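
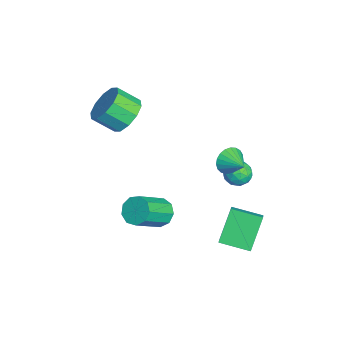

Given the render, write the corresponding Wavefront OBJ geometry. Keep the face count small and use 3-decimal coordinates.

v -1.582 3.135 1.071
v -1.206 2.946 0.402
v -0.638 3.745 1.429
v -1.356 3.226 0.319
v -1.545 3.491 0.366
v -1.74 3.694 0.535
v -1.908 3.8 0.797
v -2.02 3.792 1.106
v -2.056 3.67 1.408
v -2.01 3.455 1.653
v -1.89 3.185 1.797
v -1.717 2.906 1.815
v -1.52 2.667 1.704
v -1.335 2.509 1.484
v -1.192 2.459 1.193
v -1.116 2.526 0.88
v -1.121 2.698 0.601
v 0.929 3.042 -0.103
v 1.573 2.958 0.382
v 1.358 4.498 -0.419
v 2.001 4.414 0.065
v 1.979 2.406 -1.605
v 2.622 2.322 -1.121
v 2.407 3.862 -1.922
v 3.051 3.778 -1.437
v -3.62 -1.641 2.905
v -2.648 -2.021 2.589
v -2.789 -3.119 3.479
v -3.76 -2.739 3.795
v -2.55 -1.609 3.113
v -2.691 -2.707 4.003
v -2.861 -1.209 3.557
v -3.001 -2.307 4.447
v -3.461 -0.974 3.753
v -3.602 -2.072 4.642
v -4.122 -0.994 3.624
v -4.263 -2.092 4.514
v -4.591 -1.261 3.221
v -4.732 -2.359 4.111
v -4.689 -1.673 2.697
v -4.83 -2.771 3.587
v -4.379 -2.073 2.253
v -4.519 -3.171 3.143
v -3.778 -2.308 2.058
v -3.919 -3.406 2.947
v -3.117 -2.288 2.186
v -3.258 -3.386 3.076
v 1.128 -0.323 -0.167
v 1.536 0.31 0.101
v 2.541 -0.843 1.295
v 2.132 -1.477 1.027
v 1.088 0.234 0.405
v 2.092 -0.919 1.599
v 0.658 -0.103 0.442
v 1.662 -1.256 1.635
v 0.448 -0.543 0.193
v 1.452 -1.696 1.387
v 0.556 -0.88 -0.224
v 1.56 -2.033 0.97
v 0.932 -0.957 -0.614
v 1.936 -2.11 0.58
v 1.399 -0.737 -0.795
v 2.404 -1.891 0.399
v 1.74 -0.324 -0.682
v 2.744 -1.477 0.511
v 1.794 0.09 -0.328
v 2.798 -1.064 0.866
v -2.559 3.63 0.031
v -2.237 4.144 -0.439
v -1.503 2.976 0.039
v -1.181 3.49 -0.431
v -1.346 3.683 0.293
v -1.998 4.087 0.289
v -1.742 3.033 -0.689
v -2.394 3.437 -0.693
v -1.731 3.775 -0.884
v -1.487 4.177 -0.277
v -2.253 2.943 -0.123
v -2.009 3.345 0.484
v -2.49 3.945 -0.205
v -1.25 3.175 -0.195
v -1.347 3.289 0.23
v -1.157 3.591 -0.046
v -2.35 3.911 0.223
v -2.161 4.213 -0.053
v -1.638 3.942 0.377
v -1.579 2.907 -0.347
v -1.39 3.209 -0.623
v -2.583 3.529 -0.354
v -2.393 3.831 -0.63
v -2.102 3.178 -0.777
v -2.004 4.03 -0.742
v -1.384 3.645 -0.738
v -1.713 3.377 -0.889
v -2.097 3.614 -0.892
v -1.86 4.266 -0.386
v -1.24 3.881 -0.381
v -1.337 3.995 0.045
v -1.72 4.232 0.042
v -1.564 4.049 -0.647
v -2.5 3.239 -0.019
v -1.88 2.854 -0.014
v -2.02 2.888 -0.442
v -2.403 3.125 -0.445
v -2.356 3.475 0.338
v -1.736 3.09 0.342
v -1.643 3.506 0.492
v -2.027 3.743 0.489
v -2.176 3.071 0.247
f 2 1 4
f 2 4 3
f 4 1 5
f 4 5 3
f 5 1 6
f 5 6 3
f 6 1 7
f 6 7 3
f 7 1 8
f 7 8 3
f 8 1 9
f 8 9 3
f 9 1 10
f 9 10 3
f 10 1 11
f 10 11 3
f 11 1 12
f 11 12 3
f 12 1 13
f 12 13 3
f 13 1 14
f 13 14 3
f 14 1 15
f 14 15 3
f 15 1 16
f 15 16 3
f 16 1 17
f 16 17 3
f 17 1 2
f 17 2 3
f 19 21 18
f 22 19 18
f 18 21 20
f 20 22 18
f 19 25 21
f 23 19 22
f 23 25 19
f 21 25 20
f 24 22 20
f 20 25 24
f 24 23 22
f 25 23 24
f 27 26 30
f 27 30 28
f 28 30 31
f 28 31 29
f 30 26 32
f 30 32 31
f 31 32 33
f 31 33 29
f 32 26 34
f 32 34 33
f 33 34 35
f 33 35 29
f 34 26 36
f 34 36 35
f 35 36 37
f 35 37 29
f 36 26 38
f 36 38 37
f 37 38 39
f 37 39 29
f 38 26 40
f 38 40 39
f 39 40 41
f 39 41 29
f 40 26 42
f 40 42 41
f 41 42 43
f 41 43 29
f 42 26 44
f 42 44 43
f 43 44 45
f 43 45 29
f 44 26 46
f 44 46 45
f 45 46 47
f 45 47 29
f 46 26 27
f 46 27 47
f 47 27 28
f 47 28 29
f 49 48 52
f 49 52 50
f 50 52 53
f 50 53 51
f 52 48 54
f 52 54 53
f 53 54 55
f 53 55 51
f 54 48 56
f 54 56 55
f 55 56 57
f 55 57 51
f 56 48 58
f 56 58 57
f 57 58 59
f 57 59 51
f 58 48 60
f 58 60 59
f 59 60 61
f 59 61 51
f 60 48 62
f 60 62 61
f 61 62 63
f 61 63 51
f 62 48 64
f 62 64 63
f 63 64 65
f 63 65 51
f 64 48 66
f 64 66 65
f 65 66 67
f 65 67 51
f 66 48 49
f 66 49 67
f 67 49 50
f 67 50 51
f 68 105 84
f 105 79 108
f 84 108 73
f 105 108 84
f 68 84 80
f 84 73 85
f 80 85 69
f 84 85 80
f 68 80 89
f 80 69 90
f 89 90 75
f 80 90 89
f 68 89 101
f 89 75 104
f 101 104 78
f 89 104 101
f 68 101 105
f 101 78 109
f 105 109 79
f 101 109 105
f 69 85 96
f 85 73 99
f 96 99 77
f 85 99 96
f 73 108 86
f 108 79 107
f 86 107 72
f 108 107 86
f 79 109 106
f 109 78 102
f 106 102 70
f 109 102 106
f 78 104 103
f 104 75 91
f 103 91 74
f 104 91 103
f 75 90 95
f 90 69 92
f 95 92 76
f 90 92 95
f 71 97 83
f 97 77 98
f 83 98 72
f 97 98 83
f 71 83 81
f 83 72 82
f 81 82 70
f 83 82 81
f 71 81 88
f 81 70 87
f 88 87 74
f 81 87 88
f 71 88 93
f 88 74 94
f 93 94 76
f 88 94 93
f 71 93 97
f 93 76 100
f 97 100 77
f 93 100 97
f 72 98 86
f 98 77 99
f 86 99 73
f 98 99 86
f 70 82 106
f 82 72 107
f 106 107 79
f 82 107 106
f 74 87 103
f 87 70 102
f 103 102 78
f 87 102 103
f 76 94 95
f 94 74 91
f 95 91 75
f 94 91 95
f 77 100 96
f 100 76 92
f 96 92 69
f 100 92 96



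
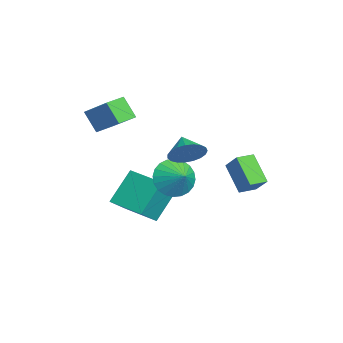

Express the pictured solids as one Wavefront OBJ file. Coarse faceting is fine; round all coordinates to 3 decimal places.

v -1.019 2.925 -1.405
v -0.24 3.235 -0.576
v -1.323 3.761 -1.432
v -0.544 4.072 -0.603
v 0.084 3.288 -2.577
v 0.863 3.599 -1.748
v -0.22 4.125 -2.604
v 0.559 4.435 -1.775
v 1.367 0.741 0.641
v 1.824 0.564 1.359
v 0.433 0.679 1.219
v 1.806 0.925 1.368
v 1.712 1.254 1.252
v 1.559 1.495 1.03
v 1.372 1.605 0.74
v 1.184 1.566 0.433
v 1.028 1.384 0.162
v 0.93 1.09 -0.026
v 0.908 0.737 -0.099
v 0.965 0.384 -0.044
v 1.092 0.092 0.129
v 1.266 -0.087 0.391
v 1.457 -0.123 0.696
v 1.633 -0.01 0.991
v 1.763 0.233 1.226
v -3.85 -2.881 1.148
v -2.584 -2.064 2.187
v -4.441 -2.027 1.197
v -3.175 -1.21 2.236
v -3.285 -2.43 0.104
v -2.019 -1.613 1.143
v -3.876 -1.576 0.153
v -2.61 -0.759 1.192
v -0.404 0.517 -1.652
v 0.179 0.002 -2.357
v 0.444 0.843 -1.188
v 0.138 0.367 -2.538
v 0.015 0.754 -2.585
v -0.173 1.106 -2.49
v -0.395 1.368 -2.267
v -0.619 1.501 -1.95
v -0.81 1.483 -1.588
v -0.939 1.319 -1.236
v -0.987 1.033 -0.947
v -0.946 0.668 -0.765
v -0.823 0.28 -0.718
v -0.636 -0.072 -0.814
v -0.413 -0.334 -1.037
v -0.189 -0.466 -1.353
v 0.002 -0.449 -1.715
v 0.131 -0.285 -2.068
v -3.951 -0.118 -3.304
v -2.928 -0.983 -2.257
v -2.674 1.081 -3.561
v -1.651 0.216 -2.515
v -3.269 -1.176 -4.845
v -2.246 -2.041 -3.799
v -1.992 0.023 -5.103
v -0.969 -0.842 -4.056
f 2 4 1
f 5 2 1
f 1 4 3
f 3 5 1
f 2 8 4
f 6 2 5
f 6 8 2
f 4 8 3
f 7 5 3
f 3 8 7
f 7 6 5
f 8 6 7
f 10 9 12
f 10 12 11
f 12 9 13
f 12 13 11
f 13 9 14
f 13 14 11
f 14 9 15
f 14 15 11
f 15 9 16
f 15 16 11
f 16 9 17
f 16 17 11
f 17 9 18
f 17 18 11
f 18 9 19
f 18 19 11
f 19 9 20
f 19 20 11
f 20 9 21
f 20 21 11
f 21 9 22
f 21 22 11
f 22 9 23
f 22 23 11
f 23 9 24
f 23 24 11
f 24 9 25
f 24 25 11
f 25 9 10
f 25 10 11
f 27 29 26
f 30 27 26
f 26 29 28
f 28 30 26
f 27 33 29
f 31 27 30
f 31 33 27
f 29 33 28
f 32 30 28
f 28 33 32
f 32 31 30
f 33 31 32
f 35 34 37
f 35 37 36
f 37 34 38
f 37 38 36
f 38 34 39
f 38 39 36
f 39 34 40
f 39 40 36
f 40 34 41
f 40 41 36
f 41 34 42
f 41 42 36
f 42 34 43
f 42 43 36
f 43 34 44
f 43 44 36
f 44 34 45
f 44 45 36
f 45 34 46
f 45 46 36
f 46 34 47
f 46 47 36
f 47 34 48
f 47 48 36
f 48 34 49
f 48 49 36
f 49 34 50
f 49 50 36
f 50 34 51
f 50 51 36
f 51 34 35
f 51 35 36
f 53 55 52
f 56 53 52
f 52 55 54
f 54 56 52
f 53 59 55
f 57 53 56
f 57 59 53
f 55 59 54
f 58 56 54
f 54 59 58
f 58 57 56
f 59 57 58



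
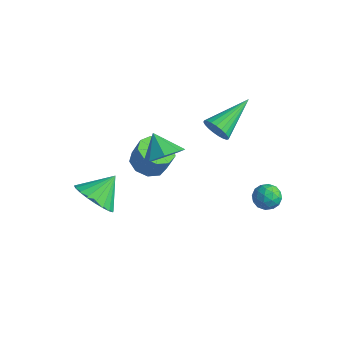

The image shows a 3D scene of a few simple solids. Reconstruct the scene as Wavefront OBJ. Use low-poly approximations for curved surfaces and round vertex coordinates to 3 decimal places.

v -1.948 -3.342 -1.087
v -0.959 -3.166 -1.455
v -1.812 -2.198 -0.173
v -1.205 -2.917 -1.729
v -1.58 -2.741 -1.893
v -2.019 -2.67 -1.917
v -2.445 -2.714 -1.797
v -2.785 -2.867 -1.555
v -2.981 -3.102 -1.232
v -2.998 -3.379 -0.884
v -2.834 -3.649 -0.571
v -2.516 -3.866 -0.347
v -2.1 -3.992 -0.251
v -1.658 -4.006 -0.3
v -1.267 -3.905 -0.485
v -0.993 -3.706 -0.774
v -0.884 -3.445 -1.117
v -0.084 -0.983 1.538
v 0.554 -0.715 2.189
v -1.016 -0.717 2.342
v 0.343 -0.164 1.763
v -0.118 -0.094 1.205
v -0.559 -0.544 0.842
v -0.721 -1.251 0.887
v -0.511 -1.801 1.313
v -0.05 -1.872 1.871
v 0.391 -1.422 2.234
v 2.398 2.989 -2.01
v 2.75 2.989 -1.411
v 2.67 1.911 -2.169
v 3.022 1.911 -1.57
v 2.329 1.96 -1.566
v 2.162 2.626 -1.468
v 3.258 2.274 -2.112
v 3.091 2.94 -2.014
v 3.282 2.547 -1.475
v 2.708 2.353 -1.137
v 2.712 2.547 -2.443
v 2.138 2.353 -2.105
v 2.551 3.084 -1.697
v 2.869 1.816 -1.883
v 2.463 1.845 -1.881
v 2.669 1.845 -1.529
v 2.205 2.87 -1.729
v 2.411 2.87 -1.378
v 2.164 2.265 -1.469
v 3.009 2.03 -2.202
v 3.215 2.03 -1.851
v 2.751 3.055 -2.051
v 2.957 3.055 -1.699
v 3.256 2.635 -2.111
v 3.07 2.824 -1.382
v 3.229 2.191 -1.476
v 3.368 2.404 -1.794
v 3.27 2.795 -1.737
v 2.732 2.71 -1.184
v 2.892 2.076 -1.277
v 2.485 2.105 -1.274
v 2.386 2.496 -1.217
v 3.045 2.45 -1.221
v 2.528 2.824 -2.303
v 2.688 2.19 -2.396
v 3.034 2.404 -2.363
v 2.935 2.795 -2.306
v 2.191 2.709 -2.104
v 2.35 2.076 -2.198
v 2.15 2.105 -1.843
v 2.052 2.496 -1.786
v 2.375 2.45 -2.359
v 1.048 0.954 2.809
v 1.498 1.148 2.324
v 1.032 2.946 3.591
v 1.246 1.196 2.195
v 0.96 1.203 2.172
v 0.689 1.167 2.26
v 0.481 1.093 2.442
v 0.37 0.996 2.688
v 0.376 0.891 2.955
v 0.499 0.798 3.197
v 0.716 0.731 3.372
v 0.991 0.702 3.449
v 1.276 0.718 3.416
v 1.521 0.774 3.278
v 1.684 0.861 3.059
v 1.738 0.964 2.797
v 1.672 1.066 2.537
v -2.376 0.285 -1.39
v -1.768 -0.336 -1.527
v -1.376 -0.186 -0.467
v -1.984 0.435 -0.33
v -1.551 0.202 -1.684
v -1.158 0.353 -0.624
v -1.72 0.78 -1.703
v -1.327 0.931 -0.643
v -2.196 1.126 -1.576
v -1.804 1.276 -0.516
v -2.756 1.078 -1.362
v -2.364 1.228 -0.302
v -3.139 0.659 -1.161
v -2.747 0.81 -0.101
v -3.165 0.065 -1.067
v -2.772 0.216 -0.007
v -2.821 -0.426 -1.124
v -2.429 -0.276 -0.064
v -2.27 -0.585 -1.306
v -1.878 -0.434 -0.246
f 2 1 4
f 2 4 3
f 4 1 5
f 4 5 3
f 5 1 6
f 5 6 3
f 6 1 7
f 6 7 3
f 7 1 8
f 7 8 3
f 8 1 9
f 8 9 3
f 9 1 10
f 9 10 3
f 10 1 11
f 10 11 3
f 11 1 12
f 11 12 3
f 12 1 13
f 12 13 3
f 13 1 14
f 13 14 3
f 14 1 15
f 14 15 3
f 15 1 16
f 15 16 3
f 16 1 17
f 16 17 3
f 17 1 2
f 17 2 3
f 19 18 21
f 19 21 20
f 21 18 22
f 21 22 20
f 22 18 23
f 22 23 20
f 23 18 24
f 23 24 20
f 24 18 25
f 24 25 20
f 25 18 26
f 25 26 20
f 26 18 27
f 26 27 20
f 27 18 19
f 27 19 20
f 28 65 44
f 65 39 68
f 44 68 33
f 65 68 44
f 28 44 40
f 44 33 45
f 40 45 29
f 44 45 40
f 28 40 49
f 40 29 50
f 49 50 35
f 40 50 49
f 28 49 61
f 49 35 64
f 61 64 38
f 49 64 61
f 28 61 65
f 61 38 69
f 65 69 39
f 61 69 65
f 29 45 56
f 45 33 59
f 56 59 37
f 45 59 56
f 33 68 46
f 68 39 67
f 46 67 32
f 68 67 46
f 39 69 66
f 69 38 62
f 66 62 30
f 69 62 66
f 38 64 63
f 64 35 51
f 63 51 34
f 64 51 63
f 35 50 55
f 50 29 52
f 55 52 36
f 50 52 55
f 31 57 43
f 57 37 58
f 43 58 32
f 57 58 43
f 31 43 41
f 43 32 42
f 41 42 30
f 43 42 41
f 31 41 48
f 41 30 47
f 48 47 34
f 41 47 48
f 31 48 53
f 48 34 54
f 53 54 36
f 48 54 53
f 31 53 57
f 53 36 60
f 57 60 37
f 53 60 57
f 32 58 46
f 58 37 59
f 46 59 33
f 58 59 46
f 30 42 66
f 42 32 67
f 66 67 39
f 42 67 66
f 34 47 63
f 47 30 62
f 63 62 38
f 47 62 63
f 36 54 55
f 54 34 51
f 55 51 35
f 54 51 55
f 37 60 56
f 60 36 52
f 56 52 29
f 60 52 56
f 71 70 73
f 71 73 72
f 73 70 74
f 73 74 72
f 74 70 75
f 74 75 72
f 75 70 76
f 75 76 72
f 76 70 77
f 76 77 72
f 77 70 78
f 77 78 72
f 78 70 79
f 78 79 72
f 79 70 80
f 79 80 72
f 80 70 81
f 80 81 72
f 81 70 82
f 81 82 72
f 82 70 83
f 82 83 72
f 83 70 84
f 83 84 72
f 84 70 85
f 84 85 72
f 85 70 86
f 85 86 72
f 86 70 71
f 86 71 72
f 88 87 91
f 88 91 89
f 89 91 92
f 89 92 90
f 91 87 93
f 91 93 92
f 92 93 94
f 92 94 90
f 93 87 95
f 93 95 94
f 94 95 96
f 94 96 90
f 95 87 97
f 95 97 96
f 96 97 98
f 96 98 90
f 97 87 99
f 97 99 98
f 98 99 100
f 98 100 90
f 99 87 101
f 99 101 100
f 100 101 102
f 100 102 90
f 101 87 103
f 101 103 102
f 102 103 104
f 102 104 90
f 103 87 105
f 103 105 104
f 104 105 106
f 104 106 90
f 105 87 88
f 105 88 106
f 106 88 89
f 106 89 90



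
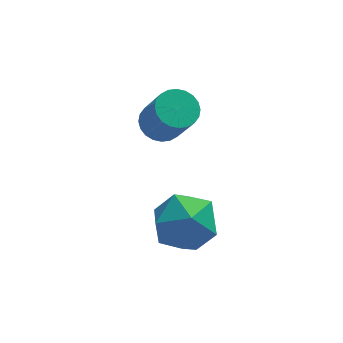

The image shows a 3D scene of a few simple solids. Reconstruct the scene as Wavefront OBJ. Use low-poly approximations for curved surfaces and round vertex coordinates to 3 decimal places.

v 0.935 0.948 1.642
v 1.638 0.816 0.801
v 1.762 -0.356 2.539
v 2.465 -0.488 1.698
v 2.506 0.428 2.313
v 1.995 1.234 1.758
v 1.405 -0.774 1.582
v 0.894 0.032 1.027
v 1.928 -0.248 0.764
v 2.609 0.494 1.216
v 0.791 -0.034 2.124
v 1.472 0.708 2.576
v 1.602 3.454 3.182
v 2.139 3.877 3.276
v 2.495 3.109 4.692
v 1.958 2.686 4.598
v 1.942 4.013 3.4
v 2.299 3.245 4.816
v 1.694 4.065 3.49
v 2.05 3.296 4.906
v 1.431 4.023 3.533
v 1.788 3.255 4.95
v 1.195 3.895 3.523
v 1.551 3.126 4.939
v 1.02 3.699 3.461
v 1.377 2.931 4.877
v 0.934 3.467 3.357
v 1.291 2.698 4.773
v 0.95 3.232 3.226
v 1.306 2.464 4.642
v 1.065 3.031 3.088
v 1.421 2.263 4.504
v 1.261 2.895 2.964
v 1.618 2.127 4.38
v 1.51 2.844 2.874
v 1.866 2.075 4.29
v 1.772 2.885 2.83
v 2.129 2.117 4.247
v 2.009 3.014 2.841
v 2.365 2.245 4.257
v 2.183 3.209 2.903
v 2.54 2.441 4.319
v 2.269 3.442 3.007
v 2.626 2.673 4.423
v 2.254 3.676 3.138
v 2.61 2.908 4.554
f 1 12 6
f 1 6 2
f 1 2 8
f 1 8 11
f 1 11 12
f 2 6 10
f 6 12 5
f 12 11 3
f 11 8 7
f 8 2 9
f 4 10 5
f 4 5 3
f 4 3 7
f 4 7 9
f 4 9 10
f 5 10 6
f 3 5 12
f 7 3 11
f 9 7 8
f 10 9 2
f 14 13 17
f 14 17 15
f 15 17 18
f 15 18 16
f 17 13 19
f 17 19 18
f 18 19 20
f 18 20 16
f 19 13 21
f 19 21 20
f 20 21 22
f 20 22 16
f 21 13 23
f 21 23 22
f 22 23 24
f 22 24 16
f 23 13 25
f 23 25 24
f 24 25 26
f 24 26 16
f 25 13 27
f 25 27 26
f 26 27 28
f 26 28 16
f 27 13 29
f 27 29 28
f 28 29 30
f 28 30 16
f 29 13 31
f 29 31 30
f 30 31 32
f 30 32 16
f 31 13 33
f 31 33 32
f 32 33 34
f 32 34 16
f 33 13 35
f 33 35 34
f 34 35 36
f 34 36 16
f 35 13 37
f 35 37 36
f 36 37 38
f 36 38 16
f 37 13 39
f 37 39 38
f 38 39 40
f 38 40 16
f 39 13 41
f 39 41 40
f 40 41 42
f 40 42 16
f 41 13 43
f 41 43 42
f 42 43 44
f 42 44 16
f 43 13 45
f 43 45 44
f 44 45 46
f 44 46 16
f 45 13 14
f 45 14 46
f 46 14 15
f 46 15 16



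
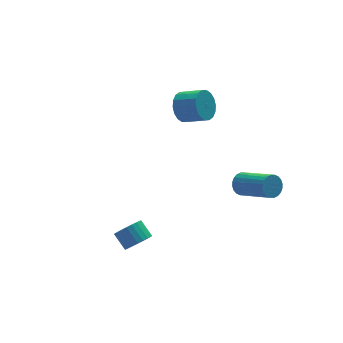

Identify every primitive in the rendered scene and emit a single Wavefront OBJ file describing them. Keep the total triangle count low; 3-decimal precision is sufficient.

v -2.404 -2.234 -0.183
v -1.762 -1.901 -0.338
v -2.013 -1.133 0.267
v -2.656 -1.466 0.423
v -1.932 -1.794 -0.545
v -2.184 -1.026 0.06
v -2.175 -1.754 -0.697
v -2.426 -0.986 -0.092
v -2.452 -1.787 -0.77
v -2.704 -1.019 -0.165
v -2.722 -1.888 -0.754
v -2.974 -1.12 -0.149
v -2.944 -2.042 -0.651
v -3.195 -1.273 -0.046
v -3.083 -2.225 -0.477
v -3.335 -1.456 0.129
v -3.119 -2.409 -0.257
v -3.371 -1.641 0.348
v -3.047 -2.567 -0.027
v -3.298 -1.799 0.578
v -2.876 -2.674 0.18
v -3.128 -1.906 0.785
v -2.634 -2.714 0.332
v -2.885 -1.946 0.937
v -2.356 -2.681 0.405
v -2.608 -1.913 1.01
v -2.086 -2.58 0.389
v -2.338 -1.812 0.994
v -1.865 -2.427 0.286
v -2.116 -1.658 0.891
v -1.725 -2.244 0.111
v -1.977 -1.475 0.717
v -1.689 -2.059 -0.108
v -1.941 -1.291 0.497
v 2.403 4.038 3.495
v 2.948 4.089 2.756
v 3.803 3.213 3.326
v 3.257 3.162 4.065
v 3.093 4.387 2.997
v 3.947 3.511 3.567
v 3.101 4.616 3.336
v 3.955 3.74 3.906
v 2.97 4.73 3.707
v 3.825 3.854 4.277
v 2.728 4.707 4.036
v 3.582 3.831 4.606
v 2.421 4.552 4.258
v 3.275 3.676 4.828
v 2.11 4.295 4.329
v 2.965 3.419 4.898
v 1.857 3.987 4.234
v 2.712 3.111 4.804
v 1.713 3.689 3.993
v 2.567 2.813 4.563
v 1.705 3.46 3.654
v 2.559 2.584 4.224
v 1.835 3.346 3.283
v 2.69 2.47 3.853
v 2.078 3.369 2.954
v 2.932 2.493 3.524
v 2.385 3.524 2.732
v 3.239 2.648 3.302
v 2.695 3.781 2.662
v 3.55 2.905 3.231
v 3.328 -1.249 1.497
v 3.798 -0.871 1.765
v 4.602 -2.553 2.731
v 4.132 -2.931 2.463
v 3.613 -0.856 1.944
v 4.417 -2.538 2.91
v 3.385 -0.901 2.055
v 4.189 -2.583 3.021
v 3.149 -0.999 2.081
v 3.952 -2.681 3.047
v 2.939 -1.135 2.018
v 3.743 -2.817 2.984
v 2.789 -1.289 1.876
v 3.593 -2.971 2.842
v 2.721 -1.436 1.676
v 3.525 -3.118 2.642
v 2.745 -1.555 1.449
v 3.549 -3.237 2.415
v 2.858 -1.627 1.229
v 3.662 -3.309 2.195
v 3.043 -1.642 1.05
v 3.847 -3.324 2.016
v 3.271 -1.597 0.939
v 4.075 -3.279 1.905
v 3.508 -1.499 0.913
v 4.311 -3.181 1.879
v 3.717 -1.363 0.976
v 4.521 -3.045 1.942
v 3.867 -1.209 1.118
v 4.671 -2.891 2.084
v 3.935 -1.062 1.318
v 4.739 -2.744 2.284
v 3.911 -0.943 1.545
v 4.715 -2.625 2.511
f 2 1 5
f 2 5 3
f 3 5 6
f 3 6 4
f 5 1 7
f 5 7 6
f 6 7 8
f 6 8 4
f 7 1 9
f 7 9 8
f 8 9 10
f 8 10 4
f 9 1 11
f 9 11 10
f 10 11 12
f 10 12 4
f 11 1 13
f 11 13 12
f 12 13 14
f 12 14 4
f 13 1 15
f 13 15 14
f 14 15 16
f 14 16 4
f 15 1 17
f 15 17 16
f 16 17 18
f 16 18 4
f 17 1 19
f 17 19 18
f 18 19 20
f 18 20 4
f 19 1 21
f 19 21 20
f 20 21 22
f 20 22 4
f 21 1 23
f 21 23 22
f 22 23 24
f 22 24 4
f 23 1 25
f 23 25 24
f 24 25 26
f 24 26 4
f 25 1 27
f 25 27 26
f 26 27 28
f 26 28 4
f 27 1 29
f 27 29 28
f 28 29 30
f 28 30 4
f 29 1 31
f 29 31 30
f 30 31 32
f 30 32 4
f 31 1 33
f 31 33 32
f 32 33 34
f 32 34 4
f 33 1 2
f 33 2 34
f 34 2 3
f 34 3 4
f 36 35 39
f 36 39 37
f 37 39 40
f 37 40 38
f 39 35 41
f 39 41 40
f 40 41 42
f 40 42 38
f 41 35 43
f 41 43 42
f 42 43 44
f 42 44 38
f 43 35 45
f 43 45 44
f 44 45 46
f 44 46 38
f 45 35 47
f 45 47 46
f 46 47 48
f 46 48 38
f 47 35 49
f 47 49 48
f 48 49 50
f 48 50 38
f 49 35 51
f 49 51 50
f 50 51 52
f 50 52 38
f 51 35 53
f 51 53 52
f 52 53 54
f 52 54 38
f 53 35 55
f 53 55 54
f 54 55 56
f 54 56 38
f 55 35 57
f 55 57 56
f 56 57 58
f 56 58 38
f 57 35 59
f 57 59 58
f 58 59 60
f 58 60 38
f 59 35 61
f 59 61 60
f 60 61 62
f 60 62 38
f 61 35 63
f 61 63 62
f 62 63 64
f 62 64 38
f 63 35 36
f 63 36 64
f 64 36 37
f 64 37 38
f 66 65 69
f 66 69 67
f 67 69 70
f 67 70 68
f 69 65 71
f 69 71 70
f 70 71 72
f 70 72 68
f 71 65 73
f 71 73 72
f 72 73 74
f 72 74 68
f 73 65 75
f 73 75 74
f 74 75 76
f 74 76 68
f 75 65 77
f 75 77 76
f 76 77 78
f 76 78 68
f 77 65 79
f 77 79 78
f 78 79 80
f 78 80 68
f 79 65 81
f 79 81 80
f 80 81 82
f 80 82 68
f 81 65 83
f 81 83 82
f 82 83 84
f 82 84 68
f 83 65 85
f 83 85 84
f 84 85 86
f 84 86 68
f 85 65 87
f 85 87 86
f 86 87 88
f 86 88 68
f 87 65 89
f 87 89 88
f 88 89 90
f 88 90 68
f 89 65 91
f 89 91 90
f 90 91 92
f 90 92 68
f 91 65 93
f 91 93 92
f 92 93 94
f 92 94 68
f 93 65 95
f 93 95 94
f 94 95 96
f 94 96 68
f 95 65 97
f 95 97 96
f 96 97 98
f 96 98 68
f 97 65 66
f 97 66 98
f 98 66 67
f 98 67 68



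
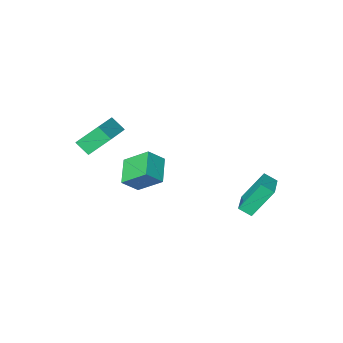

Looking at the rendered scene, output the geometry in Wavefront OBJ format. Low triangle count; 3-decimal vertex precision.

v 1.687 -2.124 -2.823
v 0.865 -3.368 -2.095
v 0.867 -0.952 -1.746
v 0.045 -2.197 -1.018
v 2.595 -2.243 -2.002
v 1.773 -3.488 -1.274
v 1.775 -1.072 -0.925
v 0.953 -2.316 -0.197
v 3.032 -3.443 0.363
v 3.401 -4.124 1.012
v 2.019 -2.874 1.534
v 2.388 -3.554 2.184
v 4.572 -2.006 0.996
v 4.941 -2.686 1.646
v 3.559 -1.436 2.168
v 3.928 -2.117 2.817
v -3.548 2.997 -0.789
v -3.056 2.506 -0.353
v -2.519 4.332 -0.444
v -2.028 3.841 -0.008
v -2.472 2.599 -2.452
v -1.981 2.108 -2.016
v -1.444 3.934 -2.107
v -0.952 3.443 -1.671
f 2 4 1
f 5 2 1
f 1 4 3
f 3 5 1
f 2 8 4
f 6 2 5
f 6 8 2
f 4 8 3
f 7 5 3
f 3 8 7
f 7 6 5
f 8 6 7
f 10 12 9
f 13 10 9
f 9 12 11
f 11 13 9
f 10 16 12
f 14 10 13
f 14 16 10
f 12 16 11
f 15 13 11
f 11 16 15
f 15 14 13
f 16 14 15
f 18 20 17
f 21 18 17
f 17 20 19
f 19 21 17
f 18 24 20
f 22 18 21
f 22 24 18
f 20 24 19
f 23 21 19
f 19 24 23
f 23 22 21
f 24 22 23



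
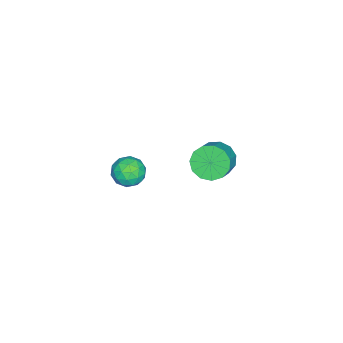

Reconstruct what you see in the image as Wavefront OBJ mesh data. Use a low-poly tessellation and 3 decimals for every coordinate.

v -3.528 -0.772 -2.149
v -2.992 -0.48 -2.941
v -1.857 -0.395 -2.144
v -2.392 -0.688 -1.351
v -3.194 -0.01 -2.704
v -2.059 0.074 -1.906
v -3.502 0.217 -2.29
v -2.367 0.302 -1.493
v -3.818 0.131 -1.832
v -2.682 0.215 -1.034
v -4.041 -0.242 -1.474
v -2.906 -0.158 -0.676
v -4.102 -0.784 -1.33
v -2.967 -0.699 -0.533
v -3.98 -1.322 -1.446
v -2.845 -1.237 -0.649
v -3.715 -1.685 -1.786
v -2.58 -1.6 -0.988
v -3.39 -1.759 -2.24
v -2.255 -1.674 -1.443
v -3.109 -1.519 -2.666
v -1.974 -1.434 -1.868
v -2.961 -1.042 -2.927
v -1.825 -0.958 -2.129
v 3.135 -1.917 2.174
v 3.367 -2.309 2.894
v 2.373 -3.011 1.826
v 2.605 -3.403 2.546
v 2.092 -2.723 2.577
v 2.563 -2.047 2.792
v 3.177 -3.273 1.928
v 3.648 -2.597 2.143
v 3.393 -3.146 2.742
v 2.723 -2.807 3.143
v 3.017 -2.513 1.577
v 2.347 -2.174 1.978
v 3.318 -2.017 2.565
v 2.422 -3.303 2.155
v 2.12 -2.904 2.173
v 2.257 -3.134 2.596
v 2.845 -1.863 2.505
v 2.982 -2.093 2.928
v 2.232 -2.337 2.741
v 2.758 -3.227 1.792
v 2.895 -3.457 2.215
v 3.483 -2.186 2.124
v 3.62 -2.416 2.547
v 3.508 -2.983 1.979
v 3.47 -2.739 2.898
v 3.022 -3.382 2.694
v 3.358 -3.306 2.331
v 3.635 -2.909 2.457
v 3.076 -2.54 3.134
v 2.628 -3.183 2.929
v 2.326 -2.784 2.948
v 2.603 -2.386 3.074
v 3.091 -3.032 3.045
v 3.112 -2.137 1.791
v 2.664 -2.78 1.586
v 3.137 -2.934 1.646
v 3.414 -2.536 1.772
v 2.718 -1.938 2.026
v 2.27 -2.581 1.822
v 2.105 -2.411 2.263
v 2.382 -2.014 2.389
v 2.649 -2.288 1.675
f 2 1 5
f 2 5 3
f 3 5 6
f 3 6 4
f 5 1 7
f 5 7 6
f 6 7 8
f 6 8 4
f 7 1 9
f 7 9 8
f 8 9 10
f 8 10 4
f 9 1 11
f 9 11 10
f 10 11 12
f 10 12 4
f 11 1 13
f 11 13 12
f 12 13 14
f 12 14 4
f 13 1 15
f 13 15 14
f 14 15 16
f 14 16 4
f 15 1 17
f 15 17 16
f 16 17 18
f 16 18 4
f 17 1 19
f 17 19 18
f 18 19 20
f 18 20 4
f 19 1 21
f 19 21 20
f 20 21 22
f 20 22 4
f 21 1 23
f 21 23 22
f 22 23 24
f 22 24 4
f 23 1 2
f 23 2 24
f 24 2 3
f 24 3 4
f 25 62 41
f 62 36 65
f 41 65 30
f 62 65 41
f 25 41 37
f 41 30 42
f 37 42 26
f 41 42 37
f 25 37 46
f 37 26 47
f 46 47 32
f 37 47 46
f 25 46 58
f 46 32 61
f 58 61 35
f 46 61 58
f 25 58 62
f 58 35 66
f 62 66 36
f 58 66 62
f 26 42 53
f 42 30 56
f 53 56 34
f 42 56 53
f 30 65 43
f 65 36 64
f 43 64 29
f 65 64 43
f 36 66 63
f 66 35 59
f 63 59 27
f 66 59 63
f 35 61 60
f 61 32 48
f 60 48 31
f 61 48 60
f 32 47 52
f 47 26 49
f 52 49 33
f 47 49 52
f 28 54 40
f 54 34 55
f 40 55 29
f 54 55 40
f 28 40 38
f 40 29 39
f 38 39 27
f 40 39 38
f 28 38 45
f 38 27 44
f 45 44 31
f 38 44 45
f 28 45 50
f 45 31 51
f 50 51 33
f 45 51 50
f 28 50 54
f 50 33 57
f 54 57 34
f 50 57 54
f 29 55 43
f 55 34 56
f 43 56 30
f 55 56 43
f 27 39 63
f 39 29 64
f 63 64 36
f 39 64 63
f 31 44 60
f 44 27 59
f 60 59 35
f 44 59 60
f 33 51 52
f 51 31 48
f 52 48 32
f 51 48 52
f 34 57 53
f 57 33 49
f 53 49 26
f 57 49 53



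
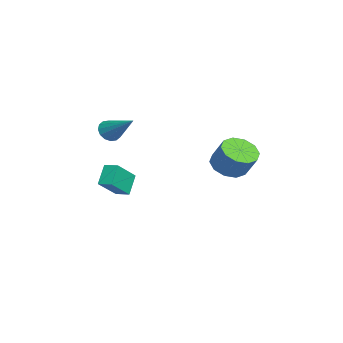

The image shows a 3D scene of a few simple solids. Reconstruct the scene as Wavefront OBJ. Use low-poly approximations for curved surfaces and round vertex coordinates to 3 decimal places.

v -0.726 -3.212 0.508
v -0.521 -2.868 -0.09
v 0.586 -1.968 1.672
v -0.815 -2.676 0.036
v -1.085 -2.628 0.288
v -1.258 -2.737 0.6
v -1.289 -2.972 0.887
v -1.169 -3.273 1.072
v -0.93 -3.556 1.106
v -0.636 -3.748 0.98
v -0.366 -3.796 0.728
v -0.193 -3.688 0.416
v -0.162 -3.452 0.129
v -0.282 -3.152 -0.056
v 3.099 2.787 -0.455
v 3.878 3.137 -1.03
v 4.541 3.683 0.199
v 3.761 3.333 0.775
v 3.437 3.595 -0.996
v 4.1 4.141 0.233
v 2.867 3.744 -0.756
v 3.53 4.291 0.474
v 2.386 3.528 -0.4
v 3.048 4.075 0.83
v 2.176 3.029 -0.065
v 2.839 3.575 1.164
v 2.319 2.437 0.121
v 2.982 2.983 1.35
v 2.76 1.979 0.087
v 3.423 2.525 1.316
v 3.33 1.829 -0.154
v 3.993 2.376 1.076
v 3.812 2.045 -0.51
v 4.474 2.592 0.72
v 4.021 2.545 -0.844
v 4.684 3.091 0.385
v -3.018 -3.01 -4.93
v -1.862 -3.907 -3.734
v -3.866 -2.695 -3.875
v -2.71 -3.593 -2.679
v -2.59 -2.287 -4.801
v -1.434 -3.185 -3.605
v -3.438 -1.973 -3.746
v -2.282 -2.87 -2.55
f 2 1 4
f 2 4 3
f 4 1 5
f 4 5 3
f 5 1 6
f 5 6 3
f 6 1 7
f 6 7 3
f 7 1 8
f 7 8 3
f 8 1 9
f 8 9 3
f 9 1 10
f 9 10 3
f 10 1 11
f 10 11 3
f 11 1 12
f 11 12 3
f 12 1 13
f 12 13 3
f 13 1 14
f 13 14 3
f 14 1 2
f 14 2 3
f 16 15 19
f 16 19 17
f 17 19 20
f 17 20 18
f 19 15 21
f 19 21 20
f 20 21 22
f 20 22 18
f 21 15 23
f 21 23 22
f 22 23 24
f 22 24 18
f 23 15 25
f 23 25 24
f 24 25 26
f 24 26 18
f 25 15 27
f 25 27 26
f 26 27 28
f 26 28 18
f 27 15 29
f 27 29 28
f 28 29 30
f 28 30 18
f 29 15 31
f 29 31 30
f 30 31 32
f 30 32 18
f 31 15 33
f 31 33 32
f 32 33 34
f 32 34 18
f 33 15 35
f 33 35 34
f 34 35 36
f 34 36 18
f 35 15 16
f 35 16 36
f 36 16 17
f 36 17 18
f 38 40 37
f 41 38 37
f 37 40 39
f 39 41 37
f 38 44 40
f 42 38 41
f 42 44 38
f 40 44 39
f 43 41 39
f 39 44 43
f 43 42 41
f 44 42 43



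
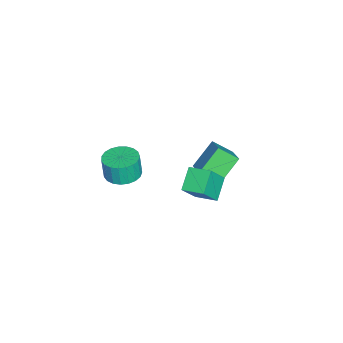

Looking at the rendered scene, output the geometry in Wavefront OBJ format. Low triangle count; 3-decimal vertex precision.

v 3.533 1.687 0.383
v 2.417 1.8 1.133
v 3.823 2.844 0.639
v 2.706 2.957 1.389
v 4.374 1.183 1.711
v 3.257 1.296 2.461
v 4.663 2.34 1.967
v 3.547 2.453 2.717
v 3.759 -1.879 1.709
v 4.663 -2.138 1.727
v 4.604 -2.259 2.949
v 3.701 -2.001 2.931
v 4.689 -1.75 1.766
v 4.63 -1.871 2.989
v 4.554 -1.385 1.796
v 4.495 -1.506 3.019
v 4.282 -1.105 1.811
v 4.223 -1.226 3.033
v 3.919 -0.958 1.808
v 3.86 -1.079 3.03
v 3.529 -0.972 1.787
v 3.47 -1.093 3.01
v 3.179 -1.142 1.754
v 3.12 -1.263 2.976
v 2.929 -1.439 1.712
v 2.87 -1.56 2.935
v 2.823 -1.813 1.67
v 2.764 -1.934 2.893
v 2.878 -2.198 1.635
v 2.819 -2.32 2.857
v 3.086 -2.529 1.612
v 3.028 -2.65 2.835
v 3.411 -2.746 1.606
v 3.352 -2.867 2.829
v 3.796 -2.814 1.618
v 3.737 -2.935 2.84
v 4.174 -2.721 1.645
v 4.115 -2.842 2.868
v 4.481 -2.482 1.684
v 4.422 -2.603 2.906
v -3.796 2.106 -3.161
v -3.726 1.005 -2.4
v -2.6 2.68 -2.439
v -2.53 1.579 -1.679
v -2.67 1.321 -4.401
v -2.6 0.22 -3.641
v -1.474 1.895 -3.68
v -1.404 0.794 -2.919
f 2 4 1
f 5 2 1
f 1 4 3
f 3 5 1
f 2 8 4
f 6 2 5
f 6 8 2
f 4 8 3
f 7 5 3
f 3 8 7
f 7 6 5
f 8 6 7
f 10 9 13
f 10 13 11
f 11 13 14
f 11 14 12
f 13 9 15
f 13 15 14
f 14 15 16
f 14 16 12
f 15 9 17
f 15 17 16
f 16 17 18
f 16 18 12
f 17 9 19
f 17 19 18
f 18 19 20
f 18 20 12
f 19 9 21
f 19 21 20
f 20 21 22
f 20 22 12
f 21 9 23
f 21 23 22
f 22 23 24
f 22 24 12
f 23 9 25
f 23 25 24
f 24 25 26
f 24 26 12
f 25 9 27
f 25 27 26
f 26 27 28
f 26 28 12
f 27 9 29
f 27 29 28
f 28 29 30
f 28 30 12
f 29 9 31
f 29 31 30
f 30 31 32
f 30 32 12
f 31 9 33
f 31 33 32
f 32 33 34
f 32 34 12
f 33 9 35
f 33 35 34
f 34 35 36
f 34 36 12
f 35 9 37
f 35 37 36
f 36 37 38
f 36 38 12
f 37 9 39
f 37 39 38
f 38 39 40
f 38 40 12
f 39 9 10
f 39 10 40
f 40 10 11
f 40 11 12
f 42 44 41
f 45 42 41
f 41 44 43
f 43 45 41
f 42 48 44
f 46 42 45
f 46 48 42
f 44 48 43
f 47 45 43
f 43 48 47
f 47 46 45
f 48 46 47



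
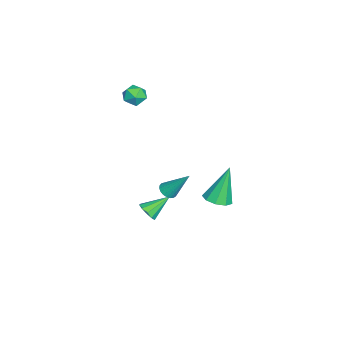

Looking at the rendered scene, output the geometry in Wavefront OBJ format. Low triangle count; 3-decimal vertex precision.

v -4.162 -3.319 2.66
v -3.477 -3.5 2.756
v -4.443 -3.86 3.644
v -3.758 -4.041 3.74
v -3.958 -3.357 3.799
v -3.785 -3.023 3.191
v -4.135 -4.337 3.209
v -3.962 -4.003 2.601
v -3.461 -4.13 3.095
v -3.351 -3.524 3.459
v -4.569 -3.836 2.941
v -4.459 -3.23 3.305
v -1.777 -2.668 -4.017
v -1.449 -2.877 -3.521
v -2.403 -1.632 -3.163
v -1.237 -2.603 -3.699
v -1.232 -2.354 -3.998
v -1.435 -2.224 -4.304
v -1.769 -2.264 -4.5
v -2.106 -2.458 -4.512
v -2.318 -2.732 -4.334
v -2.323 -2.982 -4.035
v -2.12 -3.111 -3.729
v -1.786 -3.071 -3.533
v 0.173 1.189 -0.901
v 0.73 0.712 -0.635
v -0.353 1.691 1.101
v 0.928 1.202 -0.706
v 0.773 1.686 -0.868
v 0.338 1.938 -1.045
v -0.175 1.839 -1.155
v -0.525 1.436 -1.146
v -0.548 0.918 -1.023
v -0.234 0.526 -0.842
v 0.271 0.445 -0.689
v 0.291 -1.223 -0.507
v 0.729 -1.038 -0.719
v 0.509 -0.137 0.887
v 0.58 -0.904 -0.8
v 0.38 -0.825 -0.83
v 0.166 -0.815 -0.805
v -0.027 -0.876 -0.728
v -0.165 -0.996 -0.612
v -0.223 -1.156 -0.479
v -0.193 -1.327 -0.35
v -0.079 -1.48 -0.249
v 0.099 -1.589 -0.192
v 0.31 -1.634 -0.19
v 0.518 -1.608 -0.242
v 0.687 -1.516 -0.34
v 0.788 -1.373 -0.467
v 0.802 -1.204 -0.601
f 1 12 6
f 1 6 2
f 1 2 8
f 1 8 11
f 1 11 12
f 2 6 10
f 6 12 5
f 12 11 3
f 11 8 7
f 8 2 9
f 4 10 5
f 4 5 3
f 4 3 7
f 4 7 9
f 4 9 10
f 5 10 6
f 3 5 12
f 7 3 11
f 9 7 8
f 10 9 2
f 14 13 16
f 14 16 15
f 16 13 17
f 16 17 15
f 17 13 18
f 17 18 15
f 18 13 19
f 18 19 15
f 19 13 20
f 19 20 15
f 20 13 21
f 20 21 15
f 21 13 22
f 21 22 15
f 22 13 23
f 22 23 15
f 23 13 24
f 23 24 15
f 24 13 14
f 24 14 15
f 26 25 28
f 26 28 27
f 28 25 29
f 28 29 27
f 29 25 30
f 29 30 27
f 30 25 31
f 30 31 27
f 31 25 32
f 31 32 27
f 32 25 33
f 32 33 27
f 33 25 34
f 33 34 27
f 34 25 35
f 34 35 27
f 35 25 26
f 35 26 27
f 37 36 39
f 37 39 38
f 39 36 40
f 39 40 38
f 40 36 41
f 40 41 38
f 41 36 42
f 41 42 38
f 42 36 43
f 42 43 38
f 43 36 44
f 43 44 38
f 44 36 45
f 44 45 38
f 45 36 46
f 45 46 38
f 46 36 47
f 46 47 38
f 47 36 48
f 47 48 38
f 48 36 49
f 48 49 38
f 49 36 50
f 49 50 38
f 50 36 51
f 50 51 38
f 51 36 52
f 51 52 38
f 52 36 37
f 52 37 38



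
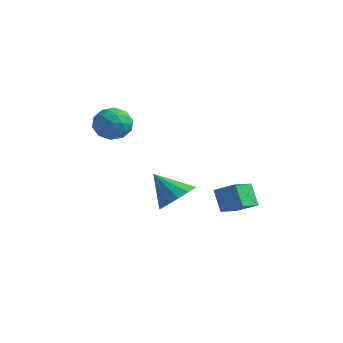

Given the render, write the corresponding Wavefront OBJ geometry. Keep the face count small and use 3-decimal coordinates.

v -2.479 -0.454 2.64
v -1.8 -0.258 3.187
v -2.18 -1.862 2.773
v -1.501 -1.666 3.32
v -2.343 -1.536 3.589
v -2.528 -0.666 3.506
v -1.452 -1.454 2.454
v -1.637 -0.584 2.371
v -1.165 -0.876 3.072
v -1.716 -0.927 3.774
v -2.264 -1.193 2.186
v -2.815 -1.244 2.888
v -2.166 -0.232 2.902
v -1.814 -1.888 3.058
v -2.309 -1.811 3.216
v -1.91 -1.696 3.538
v -2.594 -0.472 3.089
v -2.195 -0.357 3.411
v -2.514 -1.108 3.647
v -1.785 -1.763 2.549
v -1.386 -1.648 2.871
v -2.07 -0.424 2.422
v -1.671 -0.309 2.744
v -1.466 -1.012 2.313
v -1.394 -0.48 3.156
v -1.218 -1.308 3.234
v -1.189 -1.184 2.725
v -1.297 -0.672 2.676
v -1.717 -0.51 3.568
v -1.542 -1.338 3.647
v -2.037 -1.262 3.804
v -2.146 -0.75 3.756
v -1.344 -0.874 3.5
v -2.438 -0.782 2.313
v -2.263 -1.61 2.392
v -1.834 -1.37 2.204
v -1.943 -0.858 2.156
v -2.762 -0.812 2.726
v -2.586 -1.64 2.804
v -2.683 -1.448 3.284
v -2.791 -0.936 3.235
v -2.636 -1.246 2.46
v -1.84 2.891 -2.438
v -1.225 2.185 -2.06
v -2.96 2.589 -1.182
v -1.078 2.676 -1.811
v -1.174 3.235 -1.761
v -1.48 3.684 -1.927
v -1.902 3.882 -2.254
v -2.303 3.766 -2.64
v -2.558 3.371 -2.962
v -2.584 2.825 -3.118
v -2.375 2.299 -3.057
v -1.995 1.961 -2.801
v -1.567 1.919 -2.429
v 0.675 2.2 -1.096
v 1.668 2.393 -0.569
v 0.624 3.345 -1.417
v 1.616 3.537 -0.89
v 1.264 1.943 -2.11
v 2.256 2.135 -1.583
v 1.212 3.087 -2.431
v 2.205 3.28 -1.904
f 1 38 17
f 38 12 41
f 17 41 6
f 38 41 17
f 1 17 13
f 17 6 18
f 13 18 2
f 17 18 13
f 1 13 22
f 13 2 23
f 22 23 8
f 13 23 22
f 1 22 34
f 22 8 37
f 34 37 11
f 22 37 34
f 1 34 38
f 34 11 42
f 38 42 12
f 34 42 38
f 2 18 29
f 18 6 32
f 29 32 10
f 18 32 29
f 6 41 19
f 41 12 40
f 19 40 5
f 41 40 19
f 12 42 39
f 42 11 35
f 39 35 3
f 42 35 39
f 11 37 36
f 37 8 24
f 36 24 7
f 37 24 36
f 8 23 28
f 23 2 25
f 28 25 9
f 23 25 28
f 4 30 16
f 30 10 31
f 16 31 5
f 30 31 16
f 4 16 14
f 16 5 15
f 14 15 3
f 16 15 14
f 4 14 21
f 14 3 20
f 21 20 7
f 14 20 21
f 4 21 26
f 21 7 27
f 26 27 9
f 21 27 26
f 4 26 30
f 26 9 33
f 30 33 10
f 26 33 30
f 5 31 19
f 31 10 32
f 19 32 6
f 31 32 19
f 3 15 39
f 15 5 40
f 39 40 12
f 15 40 39
f 7 20 36
f 20 3 35
f 36 35 11
f 20 35 36
f 9 27 28
f 27 7 24
f 28 24 8
f 27 24 28
f 10 33 29
f 33 9 25
f 29 25 2
f 33 25 29
f 44 43 46
f 44 46 45
f 46 43 47
f 46 47 45
f 47 43 48
f 47 48 45
f 48 43 49
f 48 49 45
f 49 43 50
f 49 50 45
f 50 43 51
f 50 51 45
f 51 43 52
f 51 52 45
f 52 43 53
f 52 53 45
f 53 43 54
f 53 54 45
f 54 43 55
f 54 55 45
f 55 43 44
f 55 44 45
f 57 59 56
f 60 57 56
f 56 59 58
f 58 60 56
f 57 63 59
f 61 57 60
f 61 63 57
f 59 63 58
f 62 60 58
f 58 63 62
f 62 61 60
f 63 61 62



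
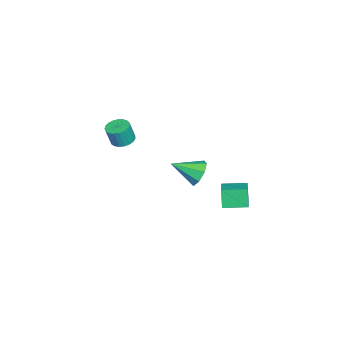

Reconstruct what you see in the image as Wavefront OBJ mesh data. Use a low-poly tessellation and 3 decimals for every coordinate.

v -2.88 -3.549 0.46
v -2.145 -3.56 0.315
v -1.904 -3.822 1.555
v -2.64 -3.811 1.7
v -2.192 -3.26 0.387
v -1.951 -3.523 1.627
v -2.358 -3.011 0.473
v -2.117 -3.273 1.712
v -2.615 -2.854 0.556
v -2.374 -3.116 1.795
v -2.917 -2.817 0.622
v -2.676 -3.08 1.862
v -3.214 -2.907 0.661
v -2.973 -3.17 1.9
v -3.452 -3.108 0.664
v -3.211 -3.371 1.904
v -3.592 -3.385 0.633
v -3.351 -3.648 1.873
v -3.608 -3.691 0.572
v -3.367 -3.953 1.811
v -3.499 -3.971 0.491
v -3.258 -4.234 1.731
v -3.283 -4.179 0.405
v -3.042 -4.442 1.645
v -2.997 -4.278 0.328
v -2.756 -4.54 1.568
v -2.691 -4.25 0.275
v -2.45 -4.513 1.515
v -2.418 -4.102 0.253
v -2.177 -4.364 1.493
v -2.225 -3.857 0.267
v -1.984 -4.12 1.507
v 1.348 3.21 -0.828
v 0.922 3.05 0.336
v 1.048 4.616 -0.743
v 0.623 4.456 0.421
v 2.797 3.484 -0.261
v 2.372 3.324 0.903
v 2.498 4.89 -0.176
v 2.072 4.73 0.988
v -0.907 1.376 -0.332
v -0.189 1.226 -0.936
v -0.533 -0.156 0.492
v 0.018 1.595 -0.345
v -0.317 1.836 0.254
v -0.998 1.807 0.509
v -1.625 1.526 0.272
v -1.831 1.158 -0.32
v -1.496 0.917 -0.919
v -0.816 0.945 -1.174
f 2 1 5
f 2 5 3
f 3 5 6
f 3 6 4
f 5 1 7
f 5 7 6
f 6 7 8
f 6 8 4
f 7 1 9
f 7 9 8
f 8 9 10
f 8 10 4
f 9 1 11
f 9 11 10
f 10 11 12
f 10 12 4
f 11 1 13
f 11 13 12
f 12 13 14
f 12 14 4
f 13 1 15
f 13 15 14
f 14 15 16
f 14 16 4
f 15 1 17
f 15 17 16
f 16 17 18
f 16 18 4
f 17 1 19
f 17 19 18
f 18 19 20
f 18 20 4
f 19 1 21
f 19 21 20
f 20 21 22
f 20 22 4
f 21 1 23
f 21 23 22
f 22 23 24
f 22 24 4
f 23 1 25
f 23 25 24
f 24 25 26
f 24 26 4
f 25 1 27
f 25 27 26
f 26 27 28
f 26 28 4
f 27 1 29
f 27 29 28
f 28 29 30
f 28 30 4
f 29 1 31
f 29 31 30
f 30 31 32
f 30 32 4
f 31 1 2
f 31 2 32
f 32 2 3
f 32 3 4
f 34 36 33
f 37 34 33
f 33 36 35
f 35 37 33
f 34 40 36
f 38 34 37
f 38 40 34
f 36 40 35
f 39 37 35
f 35 40 39
f 39 38 37
f 40 38 39
f 42 41 44
f 42 44 43
f 44 41 45
f 44 45 43
f 45 41 46
f 45 46 43
f 46 41 47
f 46 47 43
f 47 41 48
f 47 48 43
f 48 41 49
f 48 49 43
f 49 41 50
f 49 50 43
f 50 41 42
f 50 42 43



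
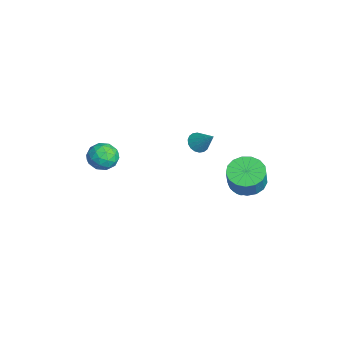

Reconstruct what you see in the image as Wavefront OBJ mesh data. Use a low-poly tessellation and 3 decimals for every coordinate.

v -2.984 1.585 0.3
v -2.618 1.782 -0.118
v -2.216 2.155 1.24
v -2.791 1.978 -0.095
v -3.002 2.096 0.006
v -3.21 2.113 0.165
v -3.373 2.026 0.352
v -3.459 1.851 0.528
v -3.451 1.624 0.659
v -3.35 1.389 0.719
v -3.177 1.193 0.696
v -2.966 1.075 0.595
v -2.758 1.057 0.436
v -2.595 1.145 0.249
v -2.509 1.319 0.073
v -2.517 1.547 -0.058
v -0.163 2.869 -0.902
v 0.104 2.482 -0.658
v 0.27 3.104 0.146
v 0.003 3.491 -0.098
v 0.272 2.593 -0.779
v 0.439 3.215 0.025
v 0.355 2.76 -0.925
v 0.521 3.382 -0.121
v 0.335 2.948 -1.066
v 0.501 3.57 -0.262
v 0.216 3.12 -1.175
v 0.382 3.742 -0.371
v 0.022 3.243 -1.229
v 0.188 3.865 -0.425
v -0.209 3.291 -1.219
v -0.042 3.913 -0.415
v -0.43 3.256 -1.146
v -0.264 3.878 -0.342
v -0.599 3.145 -1.025
v -0.432 3.767 -0.221
v -0.681 2.978 -0.879
v -0.515 3.6 -0.075
v -0.661 2.79 -0.738
v -0.495 3.412 0.066
v -0.542 2.618 -0.629
v -0.376 3.24 0.175
v -0.348 2.495 -0.575
v -0.182 3.117 0.229
v -0.118 2.447 -0.585
v 0.049 3.069 0.219
v -3.209 -2.522 0.293
v -2.713 -3.134 0.03
v -3.987 -2.686 -0.79
v -3.491 -3.298 -1.053
v -3.964 -3.407 -0.379
v -3.483 -3.306 0.291
v -3.217 -2.514 -1.051
v -2.736 -2.413 -0.381
v -2.718 -3.13 -0.8
v -3.18 -3.682 -0.385
v -3.52 -2.138 -0.375
v -3.982 -2.69 0.04
v -2.893 -2.814 0.257
v -3.807 -3.006 -1.017
v -4.085 -3.07 -0.621
v -3.794 -3.43 -0.775
v -3.345 -2.914 0.41
v -3.054 -3.274 0.255
v -3.789 -3.435 0.015
v -3.646 -2.546 -1.015
v -3.355 -2.906 -1.17
v -2.906 -2.39 0.015
v -2.615 -2.75 -0.139
v -2.911 -2.385 -0.775
v -2.604 -3.171 -0.386
v -3.062 -3.268 -1.023
v -2.9 -2.807 -1.021
v -2.618 -2.747 -0.628
v -2.876 -3.495 -0.142
v -3.333 -3.592 -0.779
v -3.611 -3.656 -0.382
v -3.329 -3.596 0.011
v -2.879 -3.493 -0.63
v -3.367 -2.228 0.019
v -3.824 -2.325 -0.618
v -3.371 -2.224 -0.771
v -3.089 -2.164 -0.378
v -3.638 -2.552 0.263
v -4.096 -2.649 -0.374
v -4.082 -3.073 -0.132
v -3.8 -3.013 0.261
v -3.821 -2.327 -0.13
v 0.78 3.139 0.318
v 1.587 3.39 -0.02
v 2.087 3.211 1.045
v 1.28 2.961 1.382
v 1.414 3.763 0.124
v 1.914 3.584 1.189
v 1.095 3.993 0.312
v 1.596 3.814 1.377
v 0.705 4.027 0.502
v 1.205 3.849 1.566
v 0.331 3.858 0.649
v 0.832 3.68 1.714
v 0.06 3.525 0.72
v 0.561 3.346 1.785
v -0.046 3.103 0.699
v 0.455 2.924 1.764
v 0.038 2.689 0.591
v 0.538 2.511 1.656
v 0.291 2.378 0.42
v 0.791 2.2 1.485
v 0.656 2.242 0.226
v 1.156 2.064 1.291
v 1.049 2.311 0.052
v 1.55 2.133 1.117
v 1.381 2.57 -0.06
v 1.882 2.392 1.004
v 1.575 2.959 -0.086
v 2.076 2.781 0.978
f 2 1 4
f 2 4 3
f 4 1 5
f 4 5 3
f 5 1 6
f 5 6 3
f 6 1 7
f 6 7 3
f 7 1 8
f 7 8 3
f 8 1 9
f 8 9 3
f 9 1 10
f 9 10 3
f 10 1 11
f 10 11 3
f 11 1 12
f 11 12 3
f 12 1 13
f 12 13 3
f 13 1 14
f 13 14 3
f 14 1 15
f 14 15 3
f 15 1 16
f 15 16 3
f 16 1 2
f 16 2 3
f 18 17 21
f 18 21 19
f 19 21 22
f 19 22 20
f 21 17 23
f 21 23 22
f 22 23 24
f 22 24 20
f 23 17 25
f 23 25 24
f 24 25 26
f 24 26 20
f 25 17 27
f 25 27 26
f 26 27 28
f 26 28 20
f 27 17 29
f 27 29 28
f 28 29 30
f 28 30 20
f 29 17 31
f 29 31 30
f 30 31 32
f 30 32 20
f 31 17 33
f 31 33 32
f 32 33 34
f 32 34 20
f 33 17 35
f 33 35 34
f 34 35 36
f 34 36 20
f 35 17 37
f 35 37 36
f 36 37 38
f 36 38 20
f 37 17 39
f 37 39 38
f 38 39 40
f 38 40 20
f 39 17 41
f 39 41 40
f 40 41 42
f 40 42 20
f 41 17 43
f 41 43 42
f 42 43 44
f 42 44 20
f 43 17 45
f 43 45 44
f 44 45 46
f 44 46 20
f 45 17 18
f 45 18 46
f 46 18 19
f 46 19 20
f 47 84 63
f 84 58 87
f 63 87 52
f 84 87 63
f 47 63 59
f 63 52 64
f 59 64 48
f 63 64 59
f 47 59 68
f 59 48 69
f 68 69 54
f 59 69 68
f 47 68 80
f 68 54 83
f 80 83 57
f 68 83 80
f 47 80 84
f 80 57 88
f 84 88 58
f 80 88 84
f 48 64 75
f 64 52 78
f 75 78 56
f 64 78 75
f 52 87 65
f 87 58 86
f 65 86 51
f 87 86 65
f 58 88 85
f 88 57 81
f 85 81 49
f 88 81 85
f 57 83 82
f 83 54 70
f 82 70 53
f 83 70 82
f 54 69 74
f 69 48 71
f 74 71 55
f 69 71 74
f 50 76 62
f 76 56 77
f 62 77 51
f 76 77 62
f 50 62 60
f 62 51 61
f 60 61 49
f 62 61 60
f 50 60 67
f 60 49 66
f 67 66 53
f 60 66 67
f 50 67 72
f 67 53 73
f 72 73 55
f 67 73 72
f 50 72 76
f 72 55 79
f 76 79 56
f 72 79 76
f 51 77 65
f 77 56 78
f 65 78 52
f 77 78 65
f 49 61 85
f 61 51 86
f 85 86 58
f 61 86 85
f 53 66 82
f 66 49 81
f 82 81 57
f 66 81 82
f 55 73 74
f 73 53 70
f 74 70 54
f 73 70 74
f 56 79 75
f 79 55 71
f 75 71 48
f 79 71 75
f 90 89 93
f 90 93 91
f 91 93 94
f 91 94 92
f 93 89 95
f 93 95 94
f 94 95 96
f 94 96 92
f 95 89 97
f 95 97 96
f 96 97 98
f 96 98 92
f 97 89 99
f 97 99 98
f 98 99 100
f 98 100 92
f 99 89 101
f 99 101 100
f 100 101 102
f 100 102 92
f 101 89 103
f 101 103 102
f 102 103 104
f 102 104 92
f 103 89 105
f 103 105 104
f 104 105 106
f 104 106 92
f 105 89 107
f 105 107 106
f 106 107 108
f 106 108 92
f 107 89 109
f 107 109 108
f 108 109 110
f 108 110 92
f 109 89 111
f 109 111 110
f 110 111 112
f 110 112 92
f 111 89 113
f 111 113 112
f 112 113 114
f 112 114 92
f 113 89 115
f 113 115 114
f 114 115 116
f 114 116 92
f 115 89 90
f 115 90 116
f 116 90 91
f 116 91 92



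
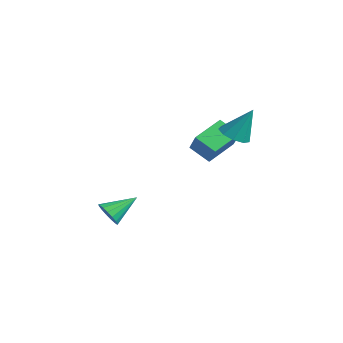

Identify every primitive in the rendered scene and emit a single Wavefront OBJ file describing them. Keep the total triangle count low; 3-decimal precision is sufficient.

v -2.383 -1.69 -2.745
v -1.754 -1.555 -3.15
v -2.177 -0.21 -1.935
v -2.019 -1.409 -3.351
v -2.368 -1.326 -3.413
v -2.721 -1.328 -3.322
v -2.995 -1.412 -3.098
v -3.13 -1.56 -2.795
v -3.093 -1.737 -2.479
v -2.893 -1.904 -2.225
v -2.577 -2.022 -2.09
v -2.216 -2.064 -2.105
v -1.893 -2.02 -2.267
v -1.682 -1.901 -2.538
v -1.632 -1.733 -2.857
v 1.29 2.859 2.747
v 2.08 2.809 2.53
v 1.77 3.561 4.333
v 1.869 3.305 2.375
v 1.388 3.592 2.393
v 0.861 3.536 2.577
v 0.535 3.164 2.84
v 0.562 2.648 3.06
v 0.931 2.231 3.133
v 1.467 2.108 3.025
v 1.921 2.337 2.787
v -0.747 1.79 1.398
v 0.058 1.56 2.431
v -1.066 3.4 2.005
v -0.261 3.17 3.039
v 0.221 2.23 0.741
v 1.026 2 1.775
v -0.098 3.84 1.349
v 0.707 3.61 2.382
f 2 1 4
f 2 4 3
f 4 1 5
f 4 5 3
f 5 1 6
f 5 6 3
f 6 1 7
f 6 7 3
f 7 1 8
f 7 8 3
f 8 1 9
f 8 9 3
f 9 1 10
f 9 10 3
f 10 1 11
f 10 11 3
f 11 1 12
f 11 12 3
f 12 1 13
f 12 13 3
f 13 1 14
f 13 14 3
f 14 1 15
f 14 15 3
f 15 1 2
f 15 2 3
f 17 16 19
f 17 19 18
f 19 16 20
f 19 20 18
f 20 16 21
f 20 21 18
f 21 16 22
f 21 22 18
f 22 16 23
f 22 23 18
f 23 16 24
f 23 24 18
f 24 16 25
f 24 25 18
f 25 16 26
f 25 26 18
f 26 16 17
f 26 17 18
f 28 30 27
f 31 28 27
f 27 30 29
f 29 31 27
f 28 34 30
f 32 28 31
f 32 34 28
f 30 34 29
f 33 31 29
f 29 34 33
f 33 32 31
f 34 32 33



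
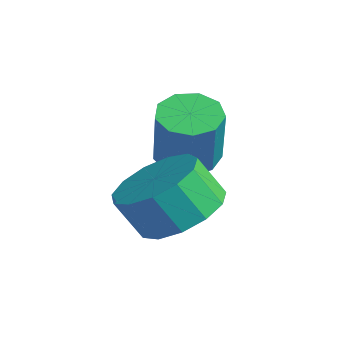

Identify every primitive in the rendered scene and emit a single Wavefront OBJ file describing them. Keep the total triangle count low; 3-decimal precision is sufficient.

v -0.857 -3.094 0.37
v 0.072 -3.174 0.702
v -0.294 -3.606 1.622
v -1.223 -3.526 1.29
v -0.11 -2.673 0.865
v -0.476 -3.105 1.785
v -0.53 -2.305 0.871
v -0.896 -2.737 1.791
v -1.053 -2.188 0.718
v -1.419 -2.62 1.637
v -1.514 -2.358 0.454
v -1.88 -2.791 1.374
v -1.767 -2.762 0.164
v -2.133 -3.195 1.084
v -1.73 -3.272 -0.061
v -2.096 -3.704 0.859
v -1.417 -3.724 -0.149
v -1.783 -4.157 0.771
v -0.925 -3.977 -0.072
v -1.291 -4.409 0.848
v -0.412 -3.949 0.145
v -0.778 -4.381 1.065
v -0.04 -3.65 0.434
v -0.406 -4.082 1.353
v -2.576 -1.865 0.864
v -1.907 -1.699 0.658
v -1.374 -1.989 2.149
v -2.044 -2.155 2.356
v -2.138 -1.295 0.819
v -1.606 -1.585 2.31
v -2.575 -1.158 1.001
v -2.043 -1.448 2.493
v -3.012 -1.352 1.119
v -2.48 -1.642 2.611
v -3.245 -1.786 1.118
v -2.713 -2.075 2.61
v -3.165 -2.257 0.998
v -2.633 -2.546 2.49
v -2.81 -2.544 0.816
v -2.278 -2.834 2.307
v -2.345 -2.514 0.656
v -1.813 -2.804 2.147
v -1.988 -2.181 0.593
v -1.456 -2.47 2.085
f 2 1 5
f 2 5 3
f 3 5 6
f 3 6 4
f 5 1 7
f 5 7 6
f 6 7 8
f 6 8 4
f 7 1 9
f 7 9 8
f 8 9 10
f 8 10 4
f 9 1 11
f 9 11 10
f 10 11 12
f 10 12 4
f 11 1 13
f 11 13 12
f 12 13 14
f 12 14 4
f 13 1 15
f 13 15 14
f 14 15 16
f 14 16 4
f 15 1 17
f 15 17 16
f 16 17 18
f 16 18 4
f 17 1 19
f 17 19 18
f 18 19 20
f 18 20 4
f 19 1 21
f 19 21 20
f 20 21 22
f 20 22 4
f 21 1 23
f 21 23 22
f 22 23 24
f 22 24 4
f 23 1 2
f 23 2 24
f 24 2 3
f 24 3 4
f 26 25 29
f 26 29 27
f 27 29 30
f 27 30 28
f 29 25 31
f 29 31 30
f 30 31 32
f 30 32 28
f 31 25 33
f 31 33 32
f 32 33 34
f 32 34 28
f 33 25 35
f 33 35 34
f 34 35 36
f 34 36 28
f 35 25 37
f 35 37 36
f 36 37 38
f 36 38 28
f 37 25 39
f 37 39 38
f 38 39 40
f 38 40 28
f 39 25 41
f 39 41 40
f 40 41 42
f 40 42 28
f 41 25 43
f 41 43 42
f 42 43 44
f 42 44 28
f 43 25 26
f 43 26 44
f 44 26 27
f 44 27 28



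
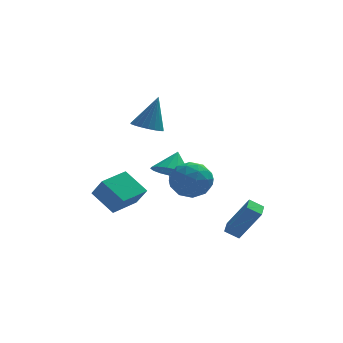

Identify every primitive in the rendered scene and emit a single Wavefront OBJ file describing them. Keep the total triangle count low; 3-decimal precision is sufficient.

v -1.489 -0.131 0.142
v -0.573 0.584 -0.103
v -0.267 -1.504 0.703
v 0.649 -0.789 0.458
v -0.069 -0.542 1.371
v -0.825 0.307 1.024
v -0.015 -1.227 -0.424
v -0.771 -0.378 -0.771
v 0.338 -0.093 -0.453
v 0.304 0.331 0.656
v -1.144 -1.251 -0.056
v -1.178 -0.827 1.053
v -1.139 0.347 -0.03
v 0.299 -1.267 0.63
v -0.124 -1.122 1.167
v 0.415 -0.701 1.022
v -1.287 0.184 0.633
v -0.748 0.605 0.489
v -0.452 -0.057 1.355
v -0.092 -1.525 0.111
v 0.447 -1.104 -0.033
v -1.255 -0.219 -0.422
v -0.716 0.202 -0.567
v -0.388 -0.863 -0.755
v -0.064 0.37 -0.38
v 0.654 -0.438 -0.05
v 0.264 -0.695 -0.568
v -0.181 -0.196 -0.772
v -0.084 0.619 0.272
v 0.634 -0.189 0.602
v 0.212 -0.043 1.139
v -0.232 0.456 0.935
v 0.451 0.221 0.067
v -1.474 -0.731 -0.002
v -0.756 -1.539 0.328
v -0.608 -1.376 -0.335
v -1.052 -0.877 -0.539
v -1.494 -0.482 0.65
v -0.776 -1.29 0.98
v -0.659 -0.724 1.372
v -1.104 -0.225 1.168
v -1.291 -1.141 0.533
v 1.798 -1.953 -3.151
v 1.079 -1.818 -2.699
v 2.044 -0.957 -3.057
v 1.325 -0.822 -2.605
v 2.835 -2.378 -1.375
v 2.116 -2.243 -0.923
v 3.081 -1.382 -1.281
v 2.362 -1.247 -0.829
v -2.368 2.501 2.842
v -1.532 2.524 2.568
v -1.752 2.939 4.758
v -1.637 2.872 2.522
v -1.869 3.155 2.531
v -2.186 3.325 2.595
v -2.535 3.353 2.701
v -2.856 3.233 2.831
v -3.092 2.987 2.963
v -3.202 2.656 3.075
v -3.169 2.299 3.146
v -2.997 1.976 3.164
v -2.717 1.745 3.127
v -2.376 1.643 3.041
v -2.034 1.69 2.92
v -1.749 1.878 2.786
v -1.572 2.172 2.661
v -4.209 0.91 -2.435
v -5.233 1.826 -1.417
v -2.95 2.161 -2.294
v -3.975 3.077 -1.277
v -3.705 0.283 -1.363
v -4.73 1.199 -0.346
v -2.447 1.534 -1.223
v -3.471 2.45 -0.205
v -1.162 2.55 -0.381
v -0.2 2.038 -0.397
v -0.738 3.31 0.741
v -0.126 2.452 -0.706
v -0.29 2.888 -0.94
v -0.653 3.247 -1.046
v -1.133 3.446 -1
v -1.62 3.44 -0.812
v -2.001 3.23 -0.525
v -2.191 2.864 -0.205
v -2.144 2.426 0.075
v -1.873 2.016 0.25
v -1.439 1.729 0.281
v -0.941 1.629 0.16
v -0.494 1.741 -0.085
f 1 38 17
f 38 12 41
f 17 41 6
f 38 41 17
f 1 17 13
f 17 6 18
f 13 18 2
f 17 18 13
f 1 13 22
f 13 2 23
f 22 23 8
f 13 23 22
f 1 22 34
f 22 8 37
f 34 37 11
f 22 37 34
f 1 34 38
f 34 11 42
f 38 42 12
f 34 42 38
f 2 18 29
f 18 6 32
f 29 32 10
f 18 32 29
f 6 41 19
f 41 12 40
f 19 40 5
f 41 40 19
f 12 42 39
f 42 11 35
f 39 35 3
f 42 35 39
f 11 37 36
f 37 8 24
f 36 24 7
f 37 24 36
f 8 23 28
f 23 2 25
f 28 25 9
f 23 25 28
f 4 30 16
f 30 10 31
f 16 31 5
f 30 31 16
f 4 16 14
f 16 5 15
f 14 15 3
f 16 15 14
f 4 14 21
f 14 3 20
f 21 20 7
f 14 20 21
f 4 21 26
f 21 7 27
f 26 27 9
f 21 27 26
f 4 26 30
f 26 9 33
f 30 33 10
f 26 33 30
f 5 31 19
f 31 10 32
f 19 32 6
f 31 32 19
f 3 15 39
f 15 5 40
f 39 40 12
f 15 40 39
f 7 20 36
f 20 3 35
f 36 35 11
f 20 35 36
f 9 27 28
f 27 7 24
f 28 24 8
f 27 24 28
f 10 33 29
f 33 9 25
f 29 25 2
f 33 25 29
f 44 46 43
f 47 44 43
f 43 46 45
f 45 47 43
f 44 50 46
f 48 44 47
f 48 50 44
f 46 50 45
f 49 47 45
f 45 50 49
f 49 48 47
f 50 48 49
f 52 51 54
f 52 54 53
f 54 51 55
f 54 55 53
f 55 51 56
f 55 56 53
f 56 51 57
f 56 57 53
f 57 51 58
f 57 58 53
f 58 51 59
f 58 59 53
f 59 51 60
f 59 60 53
f 60 51 61
f 60 61 53
f 61 51 62
f 61 62 53
f 62 51 63
f 62 63 53
f 63 51 64
f 63 64 53
f 64 51 65
f 64 65 53
f 65 51 66
f 65 66 53
f 66 51 67
f 66 67 53
f 67 51 52
f 67 52 53
f 69 71 68
f 72 69 68
f 68 71 70
f 70 72 68
f 69 75 71
f 73 69 72
f 73 75 69
f 71 75 70
f 74 72 70
f 70 75 74
f 74 73 72
f 75 73 74
f 77 76 79
f 77 79 78
f 79 76 80
f 79 80 78
f 80 76 81
f 80 81 78
f 81 76 82
f 81 82 78
f 82 76 83
f 82 83 78
f 83 76 84
f 83 84 78
f 84 76 85
f 84 85 78
f 85 76 86
f 85 86 78
f 86 76 87
f 86 87 78
f 87 76 88
f 87 88 78
f 88 76 89
f 88 89 78
f 89 76 90
f 89 90 78
f 90 76 77
f 90 77 78



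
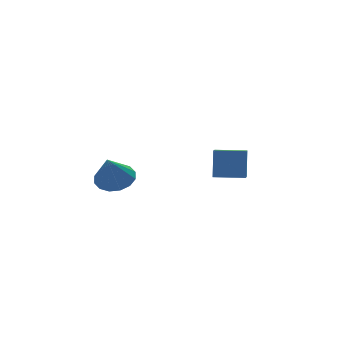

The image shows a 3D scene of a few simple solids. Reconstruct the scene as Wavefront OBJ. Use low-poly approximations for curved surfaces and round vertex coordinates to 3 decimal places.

v -3.204 -2.469 -0.937
v -2.284 -2.191 -0.467
v -3.856 -3.111 0.717
v -2.609 -1.745 -0.421
v -3.093 -1.492 -0.514
v -3.607 -1.501 -0.72
v -4.013 -1.77 -0.984
v -4.203 -2.225 -1.235
v -4.125 -2.746 -1.407
v -3.8 -3.193 -1.453
v -3.316 -3.445 -1.36
v -2.802 -3.436 -1.154
v -2.395 -3.167 -0.89
v -2.206 -2.712 -0.638
v 1.769 -3.211 -1.571
v 2.078 -2.618 -0.007
v 2.379 -2.078 -2.121
v 2.688 -1.485 -0.558
v 3.232 -3.995 -1.562
v 3.541 -3.402 0.001
v 3.842 -2.862 -2.113
v 4.151 -2.269 -0.549
f 2 1 4
f 2 4 3
f 4 1 5
f 4 5 3
f 5 1 6
f 5 6 3
f 6 1 7
f 6 7 3
f 7 1 8
f 7 8 3
f 8 1 9
f 8 9 3
f 9 1 10
f 9 10 3
f 10 1 11
f 10 11 3
f 11 1 12
f 11 12 3
f 12 1 13
f 12 13 3
f 13 1 14
f 13 14 3
f 14 1 2
f 14 2 3
f 16 18 15
f 19 16 15
f 15 18 17
f 17 19 15
f 16 22 18
f 20 16 19
f 20 22 16
f 18 22 17
f 21 19 17
f 17 22 21
f 21 20 19
f 22 20 21



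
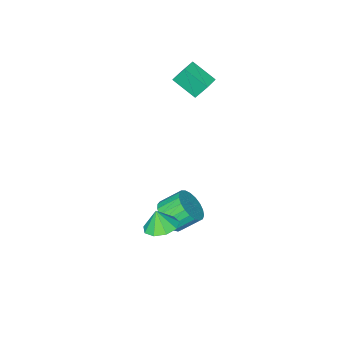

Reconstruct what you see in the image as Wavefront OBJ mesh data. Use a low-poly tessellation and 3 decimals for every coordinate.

v 3.765 2.544 -0.489
v 4.715 2.387 -0.613
v 3.855 2.216 0.609
v 4.612 3.013 -0.418
v 4.113 3.419 -0.256
v 3.451 3.416 -0.204
v 2.937 3.005 -0.285
v 2.81 2.378 -0.461
v 3.13 1.829 -0.651
v 3.748 1.614 -0.765
v 4.373 1.835 -0.75
v 1.032 -0.27 -3.803
v 1.642 -0.577 -2.98
v 0.699 0.083 -2.034
v 0.088 0.39 -2.857
v 1.817 -0.181 -3.082
v 0.874 0.479 -2.136
v 1.856 0.199 -3.309
v 0.913 0.86 -2.363
v 1.753 0.499 -3.621
v 0.81 1.16 -2.675
v 1.525 0.665 -3.965
v 0.582 1.326 -3.019
v 1.211 0.67 -4.281
v 0.268 1.331 -3.335
v 0.867 0.512 -4.514
v -0.076 1.173 -3.568
v 0.551 0.219 -4.624
v -0.392 0.88 -3.678
v 0.318 -0.159 -4.592
v -0.625 0.502 -3.647
v 0.208 -0.556 -4.424
v -0.735 0.105 -3.478
v 0.241 -0.904 -4.148
v -0.702 -0.243 -3.203
v 0.411 -1.142 -3.813
v -0.532 -0.481 -2.867
v 0.688 -1.229 -3.476
v -0.255 -0.569 -2.53
v 1.024 -1.151 -3.195
v 0.081 -0.49 -2.249
v 1.361 -0.92 -3.02
v 0.418 -0.26 -2.074
v -3.297 -4.873 2.977
v -3.698 -4.315 4.068
v -3.806 -3.511 2.094
v -4.207 -2.954 3.186
v -2.413 -4.466 3.094
v -2.814 -3.909 4.186
v -2.922 -3.105 2.212
v -3.323 -2.547 3.303
f 2 1 4
f 2 4 3
f 4 1 5
f 4 5 3
f 5 1 6
f 5 6 3
f 6 1 7
f 6 7 3
f 7 1 8
f 7 8 3
f 8 1 9
f 8 9 3
f 9 1 10
f 9 10 3
f 10 1 11
f 10 11 3
f 11 1 2
f 11 2 3
f 13 12 16
f 13 16 14
f 14 16 17
f 14 17 15
f 16 12 18
f 16 18 17
f 17 18 19
f 17 19 15
f 18 12 20
f 18 20 19
f 19 20 21
f 19 21 15
f 20 12 22
f 20 22 21
f 21 22 23
f 21 23 15
f 22 12 24
f 22 24 23
f 23 24 25
f 23 25 15
f 24 12 26
f 24 26 25
f 25 26 27
f 25 27 15
f 26 12 28
f 26 28 27
f 27 28 29
f 27 29 15
f 28 12 30
f 28 30 29
f 29 30 31
f 29 31 15
f 30 12 32
f 30 32 31
f 31 32 33
f 31 33 15
f 32 12 34
f 32 34 33
f 33 34 35
f 33 35 15
f 34 12 36
f 34 36 35
f 35 36 37
f 35 37 15
f 36 12 38
f 36 38 37
f 37 38 39
f 37 39 15
f 38 12 40
f 38 40 39
f 39 40 41
f 39 41 15
f 40 12 42
f 40 42 41
f 41 42 43
f 41 43 15
f 42 12 13
f 42 13 43
f 43 13 14
f 43 14 15
f 45 47 44
f 48 45 44
f 44 47 46
f 46 48 44
f 45 51 47
f 49 45 48
f 49 51 45
f 47 51 46
f 50 48 46
f 46 51 50
f 50 49 48
f 51 49 50



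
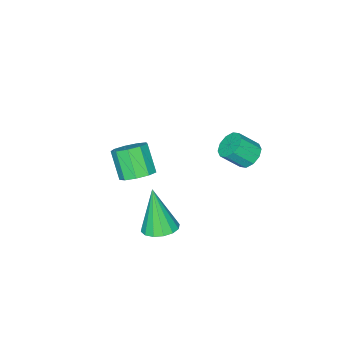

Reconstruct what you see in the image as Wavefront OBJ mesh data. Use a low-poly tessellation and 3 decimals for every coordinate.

v -4.055 2.398 -1.608
v -3.801 2.02 -2.071
v -3.191 1.504 -1.316
v -3.445 1.882 -0.852
v -3.569 2.346 -2.036
v -2.959 1.83 -1.281
v -3.523 2.692 -1.838
v -2.912 2.176 -1.082
v -3.68 2.925 -1.551
v -3.069 2.409 -0.795
v -3.98 2.958 -1.286
v -3.369 2.442 -0.531
v -4.309 2.776 -1.144
v -3.699 2.26 -0.389
v -4.541 2.45 -1.179
v -3.931 1.934 -0.424
v -4.588 2.104 -1.378
v -3.977 1.588 -0.622
v -4.431 1.871 -1.665
v -3.82 1.355 -0.909
v -4.131 1.838 -1.929
v -3.52 1.322 -1.174
v 1.121 2.505 -2.448
v 1.856 2.427 -2.408
v 0.959 1.955 -0.552
v 1.789 2.791 -2.308
v 1.543 3.078 -2.245
v 1.185 3.212 -2.237
v 0.809 3.156 -2.285
v 0.516 2.926 -2.377
v 0.386 2.583 -2.488
v 0.453 2.22 -2.587
v 0.698 1.932 -2.65
v 1.057 1.799 -2.658
v 1.433 1.854 -2.61
v 1.725 2.084 -2.518
v -0.157 0.136 -1.656
v 0.451 -0.271 -1.766
v 0.145 -1.023 -0.674
v -0.463 -0.616 -0.564
v 0.558 0.122 -1.465
v 0.252 -0.63 -0.374
v 0.33 0.521 -1.254
v 0.024 -0.23 -0.162
v -0.126 0.741 -1.231
v -0.431 -0.011 -0.139
v -0.596 0.677 -1.406
v -0.902 -0.075 -0.315
v -0.861 0.36 -1.699
v -1.167 -0.392 -0.607
v -0.797 -0.062 -1.971
v -1.103 -0.813 -0.88
v -0.433 -0.391 -2.096
v -0.739 -1.143 -1.004
v 0.06 -0.474 -2.015
v -0.246 -1.225 -0.923
f 2 1 5
f 2 5 3
f 3 5 6
f 3 6 4
f 5 1 7
f 5 7 6
f 6 7 8
f 6 8 4
f 7 1 9
f 7 9 8
f 8 9 10
f 8 10 4
f 9 1 11
f 9 11 10
f 10 11 12
f 10 12 4
f 11 1 13
f 11 13 12
f 12 13 14
f 12 14 4
f 13 1 15
f 13 15 14
f 14 15 16
f 14 16 4
f 15 1 17
f 15 17 16
f 16 17 18
f 16 18 4
f 17 1 19
f 17 19 18
f 18 19 20
f 18 20 4
f 19 1 21
f 19 21 20
f 20 21 22
f 20 22 4
f 21 1 2
f 21 2 22
f 22 2 3
f 22 3 4
f 24 23 26
f 24 26 25
f 26 23 27
f 26 27 25
f 27 23 28
f 27 28 25
f 28 23 29
f 28 29 25
f 29 23 30
f 29 30 25
f 30 23 31
f 30 31 25
f 31 23 32
f 31 32 25
f 32 23 33
f 32 33 25
f 33 23 34
f 33 34 25
f 34 23 35
f 34 35 25
f 35 23 36
f 35 36 25
f 36 23 24
f 36 24 25
f 38 37 41
f 38 41 39
f 39 41 42
f 39 42 40
f 41 37 43
f 41 43 42
f 42 43 44
f 42 44 40
f 43 37 45
f 43 45 44
f 44 45 46
f 44 46 40
f 45 37 47
f 45 47 46
f 46 47 48
f 46 48 40
f 47 37 49
f 47 49 48
f 48 49 50
f 48 50 40
f 49 37 51
f 49 51 50
f 50 51 52
f 50 52 40
f 51 37 53
f 51 53 52
f 52 53 54
f 52 54 40
f 53 37 55
f 53 55 54
f 54 55 56
f 54 56 40
f 55 37 38
f 55 38 56
f 56 38 39
f 56 39 40



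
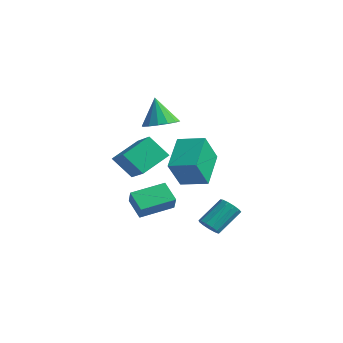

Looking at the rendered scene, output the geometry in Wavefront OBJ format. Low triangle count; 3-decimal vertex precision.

v 0.501 2.466 -3.94
v 0.758 2.834 -4.382
v 0.836 4.102 -3.282
v 0.579 3.734 -2.84
v 0.407 2.878 -4.408
v 0.485 4.145 -3.308
v 0.085 2.791 -4.284
v 0.163 4.058 -3.185
v -0.104 2.601 -4.052
v -0.026 3.868 -2.952
v -0.101 2.368 -3.784
v -0.023 3.636 -2.684
v 0.093 2.166 -3.566
v 0.171 3.434 -2.466
v 0.416 2.06 -3.466
v 0.494 3.328 -2.366
v 0.767 2.083 -3.517
v 0.845 3.35 -2.417
v 1.033 2.227 -3.702
v 1.111 3.495 -2.602
v 1.13 2.447 -3.963
v 1.208 3.715 -2.863
v 1.028 2.674 -4.216
v 1.106 3.941 -3.116
v -3.886 1.012 -3.261
v -3.283 0.654 -2.439
v -3.395 2.75 -2.863
v -2.793 2.393 -2.042
v -2.887 0.907 -4.038
v -2.285 0.55 -3.217
v -2.397 2.646 -3.641
v -1.794 2.288 -2.819
v -4.72 0.62 -0.582
v -4.727 2.201 0.257
v -3.934 1.233 -1.73
v -3.941 2.814 -0.89
v -3.239 0.206 0.21
v -3.246 1.787 1.05
v -2.453 0.819 -0.937
v -2.46 2.4 -0.098
v -2.723 2.098 1.981
v -1.861 2.349 2.258
v -3.237 2.122 3.559
v -2.094 2.769 2.176
v -2.495 3.008 2.042
v -2.958 3.004 1.891
v -3.358 2.757 1.765
v -3.588 2.334 1.696
v -3.586 1.848 1.704
v -3.353 1.428 1.786
v -2.951 1.188 1.92
v -2.489 1.193 2.07
v -2.089 1.439 2.197
v -1.859 1.863 2.265
v 0.607 0.662 -0.664
v 0.88 -0.287 0.817
v -0.459 2.051 0.422
v -0.185 1.102 1.903
v 1.785 1.378 -0.423
v 2.059 0.429 1.058
v 0.72 2.767 0.663
v 0.993 1.818 2.144
f 2 1 5
f 2 5 3
f 3 5 6
f 3 6 4
f 5 1 7
f 5 7 6
f 6 7 8
f 6 8 4
f 7 1 9
f 7 9 8
f 8 9 10
f 8 10 4
f 9 1 11
f 9 11 10
f 10 11 12
f 10 12 4
f 11 1 13
f 11 13 12
f 12 13 14
f 12 14 4
f 13 1 15
f 13 15 14
f 14 15 16
f 14 16 4
f 15 1 17
f 15 17 16
f 16 17 18
f 16 18 4
f 17 1 19
f 17 19 18
f 18 19 20
f 18 20 4
f 19 1 21
f 19 21 20
f 20 21 22
f 20 22 4
f 21 1 23
f 21 23 22
f 22 23 24
f 22 24 4
f 23 1 2
f 23 2 24
f 24 2 3
f 24 3 4
f 26 28 25
f 29 26 25
f 25 28 27
f 27 29 25
f 26 32 28
f 30 26 29
f 30 32 26
f 28 32 27
f 31 29 27
f 27 32 31
f 31 30 29
f 32 30 31
f 34 36 33
f 37 34 33
f 33 36 35
f 35 37 33
f 34 40 36
f 38 34 37
f 38 40 34
f 36 40 35
f 39 37 35
f 35 40 39
f 39 38 37
f 40 38 39
f 42 41 44
f 42 44 43
f 44 41 45
f 44 45 43
f 45 41 46
f 45 46 43
f 46 41 47
f 46 47 43
f 47 41 48
f 47 48 43
f 48 41 49
f 48 49 43
f 49 41 50
f 49 50 43
f 50 41 51
f 50 51 43
f 51 41 52
f 51 52 43
f 52 41 53
f 52 53 43
f 53 41 54
f 53 54 43
f 54 41 42
f 54 42 43
f 56 58 55
f 59 56 55
f 55 58 57
f 57 59 55
f 56 62 58
f 60 56 59
f 60 62 56
f 58 62 57
f 61 59 57
f 57 62 61
f 61 60 59
f 62 60 61

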